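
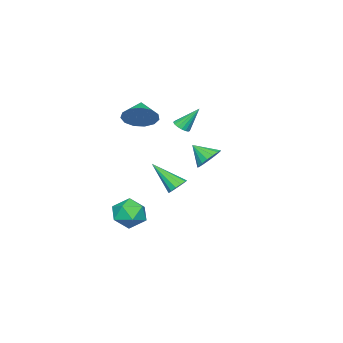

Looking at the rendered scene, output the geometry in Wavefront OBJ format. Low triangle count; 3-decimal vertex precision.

v -0.047 -0.344 -4.357
v 0.617 -1.047 -4.912
v -0.177 -1.533 -3.008
v 0.487 -2.236 -3.563
v 0.901 -1.287 -3.148
v 0.981 -0.553 -3.982
v -0.541 -2.027 -3.938
v -0.461 -1.293 -4.772
v 0.312 -2.087 -4.653
v 1.203 -1.629 -4.165
v -0.763 -0.951 -3.755
v 0.128 -0.493 -3.267
v -2.682 -0.032 -2.68
v -2.005 -0.016 -2.747
v -2.498 -1.608 -1.2
v -2.092 0.234 -2.47
v -2.366 0.4 -2.259
v -2.74 0.428 -2.182
v -3.096 0.311 -2.263
v -3.32 0.085 -2.476
v -3.341 -0.178 -2.754
v -3.154 -0.395 -3.008
v -2.816 -0.496 -3.158
v -2.435 -0.45 -3.156
v -2.133 -0.271 -3.003
v 0.043 3.712 1.2
v 0.562 3.311 0.659
v 0.157 2.728 2.04
v 0.813 3.535 0.887
v 0.888 3.8 1.187
v 0.769 4.045 1.49
v 0.484 4.213 1.726
v 0.098 4.267 1.841
v -0.301 4.194 1.81
v -0.621 4.01 1.639
v -0.789 3.758 1.367
v -0.767 3.496 1.056
v -0.559 3.283 0.779
v -0.213 3.169 0.598
v 0.192 3.179 0.555
v -0.796 1.438 2.837
v -0.281 1.518 2.98
v -1.284 2.242 4.143
v -0.337 1.723 2.833
v -0.498 1.863 2.686
v -0.727 1.905 2.575
v -0.972 1.84 2.523
v -1.177 1.683 2.543
v -1.294 1.47 2.631
v -1.297 1.249 2.765
v -1.185 1.072 2.916
v -0.984 0.978 3.049
v -0.74 0.99 3.134
v -0.508 1.104 3.15
v -0.343 1.295 3.094
v -1.197 -1.508 2.794
v -0.484 -2.171 3.237
v -2.183 -2.092 3.506
v -0.511 -1.687 3.595
v -0.757 -1.146 3.699
v -1.142 -0.72 3.516
v -1.544 -0.544 3.103
v -1.837 -0.674 2.592
v -1.926 -1.069 2.145
v -1.784 -1.603 1.904
v -1.455 -2.107 1.945
v -1.044 -2.42 2.256
v -0.682 -2.444 2.737
f 1 12 6
f 1 6 2
f 1 2 8
f 1 8 11
f 1 11 12
f 2 6 10
f 6 12 5
f 12 11 3
f 11 8 7
f 8 2 9
f 4 10 5
f 4 5 3
f 4 3 7
f 4 7 9
f 4 9 10
f 5 10 6
f 3 5 12
f 7 3 11
f 9 7 8
f 10 9 2
f 14 13 16
f 14 16 15
f 16 13 17
f 16 17 15
f 17 13 18
f 17 18 15
f 18 13 19
f 18 19 15
f 19 13 20
f 19 20 15
f 20 13 21
f 20 21 15
f 21 13 22
f 21 22 15
f 22 13 23
f 22 23 15
f 23 13 24
f 23 24 15
f 24 13 25
f 24 25 15
f 25 13 14
f 25 14 15
f 27 26 29
f 27 29 28
f 29 26 30
f 29 30 28
f 30 26 31
f 30 31 28
f 31 26 32
f 31 32 28
f 32 26 33
f 32 33 28
f 33 26 34
f 33 34 28
f 34 26 35
f 34 35 28
f 35 26 36
f 35 36 28
f 36 26 37
f 36 37 28
f 37 26 38
f 37 38 28
f 38 26 39
f 38 39 28
f 39 26 40
f 39 40 28
f 40 26 27
f 40 27 28
f 42 41 44
f 42 44 43
f 44 41 45
f 44 45 43
f 45 41 46
f 45 46 43
f 46 41 47
f 46 47 43
f 47 41 48
f 47 48 43
f 48 41 49
f 48 49 43
f 49 41 50
f 49 50 43
f 50 41 51
f 50 51 43
f 51 41 52
f 51 52 43
f 52 41 53
f 52 53 43
f 53 41 54
f 53 54 43
f 54 41 55
f 54 55 43
f 55 41 42
f 55 42 43
f 57 56 59
f 57 59 58
f 59 56 60
f 59 60 58
f 60 56 61
f 60 61 58
f 61 56 62
f 61 62 58
f 62 56 63
f 62 63 58
f 63 56 64
f 63 64 58
f 64 56 65
f 64 65 58
f 65 56 66
f 65 66 58
f 66 56 67
f 66 67 58
f 67 56 68
f 67 68 58
f 68 56 57
f 68 57 58



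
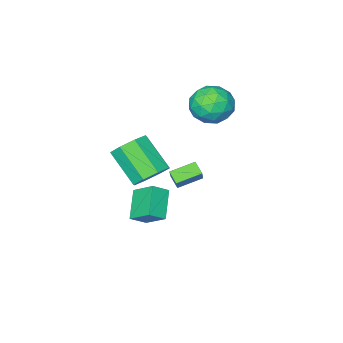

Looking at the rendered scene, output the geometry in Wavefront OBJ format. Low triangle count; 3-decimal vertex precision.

v 2.217 -0.442 0.617
v 1.932 0.717 1.492
v 3.168 0.555 -0.395
v 2.883 1.715 0.48
v 3.017 -0.655 1.16
v 2.732 0.505 2.035
v 3.968 0.343 0.148
v 3.683 1.502 1.023
v -3.402 -3.522 -2.582
v -3.47 -4.187 -2.108
v -2.815 -2.843 -1.547
v -2.882 -3.508 -1.073
v -2.098 -3.972 -3.027
v -2.165 -4.637 -2.553
v -1.51 -3.293 -1.992
v -1.578 -3.958 -1.518
v 2.347 -0.095 2.19
v 3.177 0.376 2.628
v 3.343 -1.254 4.067
v 2.513 -1.725 3.63
v 2.483 0.602 2.964
v 2.649 -1.028 4.403
v 1.709 0.419 2.847
v 1.875 -1.21 4.286
v 1.309 -0.064 2.345
v 1.475 -1.694 3.784
v 1.517 -0.566 1.753
v 1.683 -2.196 3.192
v 2.211 -0.792 1.417
v 2.377 -2.422 2.856
v 2.985 -0.61 1.534
v 3.151 -2.239 2.973
v 3.385 -0.126 2.036
v 3.551 -1.756 3.475
v -2.842 -1.698 2.882
v -2.003 -2.526 3.268
v -4.097 -2.294 4.332
v -3.258 -3.122 4.718
v -3.046 -1.909 4.868
v -2.271 -1.541 3.972
v -3.829 -3.279 3.628
v -3.054 -2.911 2.732
v -2.613 -3.504 3.729
v -2.129 -2.657 4.495
v -3.971 -2.163 3.105
v -3.487 -1.316 3.871
v -2.313 -2.06 2.948
v -3.787 -2.76 4.652
v -3.663 -2.047 4.741
v -3.17 -2.534 4.967
v -2.47 -1.48 3.362
v -1.977 -1.967 3.589
v -2.59 -1.604 4.529
v -4.123 -2.853 4.011
v -3.63 -3.34 4.238
v -2.93 -2.286 2.633
v -2.437 -2.773 2.859
v -3.51 -3.216 3.071
v -2.178 -3.121 3.445
v -2.915 -3.472 4.297
v -3.251 -3.564 3.657
v -2.795 -3.347 3.13
v -1.893 -2.623 3.896
v -2.631 -2.974 4.748
v -2.506 -2.261 4.837
v -2.051 -2.044 4.31
v -2.252 -3.198 4.167
v -3.469 -1.846 2.852
v -4.207 -2.197 3.704
v -4.049 -2.776 3.29
v -3.594 -2.559 2.763
v -3.185 -1.348 3.303
v -3.922 -1.699 4.155
v -3.305 -1.473 4.47
v -2.849 -1.256 3.943
v -3.848 -1.622 3.433
f 2 4 1
f 5 2 1
f 1 4 3
f 3 5 1
f 2 8 4
f 6 2 5
f 6 8 2
f 4 8 3
f 7 5 3
f 3 8 7
f 7 6 5
f 8 6 7
f 10 12 9
f 13 10 9
f 9 12 11
f 11 13 9
f 10 16 12
f 14 10 13
f 14 16 10
f 12 16 11
f 15 13 11
f 11 16 15
f 15 14 13
f 16 14 15
f 18 17 21
f 18 21 19
f 19 21 22
f 19 22 20
f 21 17 23
f 21 23 22
f 22 23 24
f 22 24 20
f 23 17 25
f 23 25 24
f 24 25 26
f 24 26 20
f 25 17 27
f 25 27 26
f 26 27 28
f 26 28 20
f 27 17 29
f 27 29 28
f 28 29 30
f 28 30 20
f 29 17 31
f 29 31 30
f 30 31 32
f 30 32 20
f 31 17 33
f 31 33 32
f 32 33 34
f 32 34 20
f 33 17 18
f 33 18 34
f 34 18 19
f 34 19 20
f 35 72 51
f 72 46 75
f 51 75 40
f 72 75 51
f 35 51 47
f 51 40 52
f 47 52 36
f 51 52 47
f 35 47 56
f 47 36 57
f 56 57 42
f 47 57 56
f 35 56 68
f 56 42 71
f 68 71 45
f 56 71 68
f 35 68 72
f 68 45 76
f 72 76 46
f 68 76 72
f 36 52 63
f 52 40 66
f 63 66 44
f 52 66 63
f 40 75 53
f 75 46 74
f 53 74 39
f 75 74 53
f 46 76 73
f 76 45 69
f 73 69 37
f 76 69 73
f 45 71 70
f 71 42 58
f 70 58 41
f 71 58 70
f 42 57 62
f 57 36 59
f 62 59 43
f 57 59 62
f 38 64 50
f 64 44 65
f 50 65 39
f 64 65 50
f 38 50 48
f 50 39 49
f 48 49 37
f 50 49 48
f 38 48 55
f 48 37 54
f 55 54 41
f 48 54 55
f 38 55 60
f 55 41 61
f 60 61 43
f 55 61 60
f 38 60 64
f 60 43 67
f 64 67 44
f 60 67 64
f 39 65 53
f 65 44 66
f 53 66 40
f 65 66 53
f 37 49 73
f 49 39 74
f 73 74 46
f 49 74 73
f 41 54 70
f 54 37 69
f 70 69 45
f 54 69 70
f 43 61 62
f 61 41 58
f 62 58 42
f 61 58 62
f 44 67 63
f 67 43 59
f 63 59 36
f 67 59 63



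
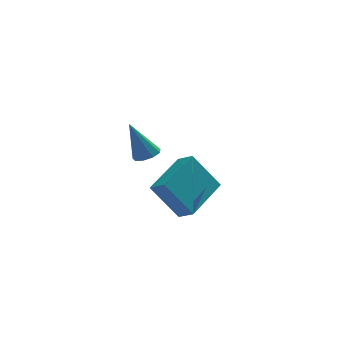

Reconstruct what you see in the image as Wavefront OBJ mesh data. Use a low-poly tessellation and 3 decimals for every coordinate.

v -2.769 -4.481 -1.311
v -2.324 -5.048 -0.9
v -3.81 -4.207 0.194
v -3.365 -4.775 0.605
v -1.435 -2.965 -0.665
v -0.99 -3.533 -0.254
v -2.476 -2.692 0.84
v -2.031 -3.259 1.251
v -3.123 0.801 -0.582
v -2.729 1.253 -0.468
v -3.797 0.959 1.122
v -3.084 1.409 -0.623
v -3.457 1.28 -0.759
v -3.674 0.927 -0.812
v -3.633 0.516 -0.758
v -3.353 0.238 -0.621
v -2.966 0.223 -0.467
v -2.652 0.479 -0.366
v -2.558 0.886 -0.367
f 2 4 1
f 5 2 1
f 1 4 3
f 3 5 1
f 2 8 4
f 6 2 5
f 6 8 2
f 4 8 3
f 7 5 3
f 3 8 7
f 7 6 5
f 8 6 7
f 10 9 12
f 10 12 11
f 12 9 13
f 12 13 11
f 13 9 14
f 13 14 11
f 14 9 15
f 14 15 11
f 15 9 16
f 15 16 11
f 16 9 17
f 16 17 11
f 17 9 18
f 17 18 11
f 18 9 19
f 18 19 11
f 19 9 10
f 19 10 11



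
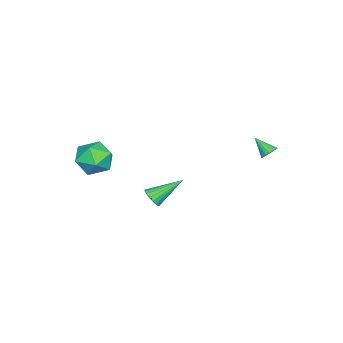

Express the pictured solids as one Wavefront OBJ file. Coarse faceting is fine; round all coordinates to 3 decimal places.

v 2.378 -1.846 -0.535
v 3.139 -2.217 0.14
v 1.381 -3.243 -0.18
v 2.142 -3.614 0.495
v 1.578 -2.726 0.751
v 2.193 -1.863 0.532
v 2.327 -3.597 -0.572
v 2.942 -2.734 -0.791
v 3.107 -3.299 0.117
v 2.644 -2.761 0.935
v 1.876 -2.699 -0.975
v 1.413 -2.161 -0.157
v -3.181 4.148 -1.139
v -2.812 3.878 -1.34
v -3.419 3.272 -0.401
v -2.709 3.989 -1.177
v -2.7 4.131 -1.005
v -2.786 4.276 -0.861
v -2.951 4.396 -0.771
v -3.161 4.467 -0.755
v -3.376 4.475 -0.814
v -3.551 4.418 -0.938
v -3.654 4.307 -1.102
v -3.663 4.165 -1.273
v -3.577 4.02 -1.418
v -3.412 3.9 -1.507
v -3.202 3.829 -1.524
v -2.987 3.821 -1.464
v 0.809 -0.387 -3.124
v 1.253 0.01 -3.195
v -0.129 0.847 -2.096
v 1.093 0.061 -3.403
v 0.877 0.024 -3.555
v 0.648 -0.095 -3.622
v 0.45 -0.272 -3.59
v 0.324 -0.472 -3.466
v 0.293 -0.655 -3.274
v 0.365 -0.784 -3.052
v 0.525 -0.836 -2.844
v 0.741 -0.798 -2.692
v 0.971 -0.679 -2.625
v 1.168 -0.502 -2.657
v 1.295 -0.303 -2.781
v 1.325 -0.12 -2.973
f 1 12 6
f 1 6 2
f 1 2 8
f 1 8 11
f 1 11 12
f 2 6 10
f 6 12 5
f 12 11 3
f 11 8 7
f 8 2 9
f 4 10 5
f 4 5 3
f 4 3 7
f 4 7 9
f 4 9 10
f 5 10 6
f 3 5 12
f 7 3 11
f 9 7 8
f 10 9 2
f 14 13 16
f 14 16 15
f 16 13 17
f 16 17 15
f 17 13 18
f 17 18 15
f 18 13 19
f 18 19 15
f 19 13 20
f 19 20 15
f 20 13 21
f 20 21 15
f 21 13 22
f 21 22 15
f 22 13 23
f 22 23 15
f 23 13 24
f 23 24 15
f 24 13 25
f 24 25 15
f 25 13 26
f 25 26 15
f 26 13 27
f 26 27 15
f 27 13 28
f 27 28 15
f 28 13 14
f 28 14 15
f 30 29 32
f 30 32 31
f 32 29 33
f 32 33 31
f 33 29 34
f 33 34 31
f 34 29 35
f 34 35 31
f 35 29 36
f 35 36 31
f 36 29 37
f 36 37 31
f 37 29 38
f 37 38 31
f 38 29 39
f 38 39 31
f 39 29 40
f 39 40 31
f 40 29 41
f 40 41 31
f 41 29 42
f 41 42 31
f 42 29 43
f 42 43 31
f 43 29 44
f 43 44 31
f 44 29 30
f 44 30 31



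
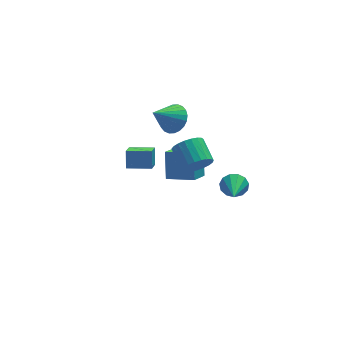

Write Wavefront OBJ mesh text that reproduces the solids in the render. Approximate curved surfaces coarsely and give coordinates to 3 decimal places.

v -2.85 -0.917 1.517
v -3.26 -1.913 2.244
v -2.701 -0.273 2.483
v -3.111 -1.269 3.21
v -1.449 -1.411 1.63
v -1.859 -2.407 2.357
v -1.3 -0.767 2.596
v -1.71 -1.763 3.323
v 1.544 1.019 -3.134
v 1.764 2.128 -1.557
v 0.007 1.949 -3.574
v 0.226 3.058 -1.998
v 2.454 2.102 -4.022
v 2.673 3.211 -2.446
v 0.916 3.032 -4.463
v 1.136 4.141 -2.886
v 1 4.043 0.2
v 1.654 4.38 0.977
v -0.4 3.577 1.58
v 1.447 4.731 0.887
v 1.173 4.978 0.691
v 0.872 5.082 0.421
v 0.591 5.028 0.117
v 0.372 4.824 -0.174
v 0.248 4.501 -0.408
v 0.24 4.108 -0.55
v 0.346 3.706 -0.577
v 0.553 3.354 -0.486
v 0.827 3.108 -0.291
v 1.128 3.004 -0.021
v 1.409 3.058 0.283
v 1.628 3.262 0.574
v 1.752 3.584 0.808
v 1.761 3.977 0.95
v 0.896 -2.129 1.666
v 1.38 -1.707 0.913
v 1.148 -0.249 1.58
v 0.664 -0.671 2.334
v 0.991 -1.706 0.776
v 0.76 -0.248 1.444
v 0.586 -1.778 0.793
v 0.355 -0.32 1.461
v 0.235 -1.911 0.962
v 0.004 -0.453 1.63
v -0.002 -2.081 1.252
v -0.233 -0.624 1.92
v -0.084 -2.26 1.613
v -0.315 -0.802 2.281
v 0.003 -2.416 1.984
v -0.228 -0.958 2.652
v 0.245 -2.522 2.3
v 0.014 -1.065 2.968
v 0.599 -2.561 2.506
v 0.368 -1.103 3.174
v 1.005 -2.524 2.567
v 0.774 -1.067 3.235
v 1.391 -2.42 2.472
v 1.16 -0.962 3.14
v 1.692 -2.265 2.238
v 1.461 -0.807 2.906
v 1.855 -2.086 1.905
v 1.624 -0.628 2.573
v 1.853 -1.915 1.53
v 1.621 -0.457 2.198
v 1.684 -1.781 1.179
v 1.453 -0.323 1.847
v 2.806 -3.173 0.316
v 3.21 -3.567 -0.333
v 2.314 -4.807 1.004
v 3.537 -3.517 0.021
v 3.632 -3.357 0.469
v 3.465 -3.139 0.868
v 3.089 -2.932 1.092
v 2.623 -2.801 1.07
v 2.215 -2.788 0.808
v 1.995 -2.897 0.391
v 2.032 -3.094 -0.051
v 2.315 -3.316 -0.375
v 2.754 -3.492 -0.48
f 2 4 1
f 5 2 1
f 1 4 3
f 3 5 1
f 2 8 4
f 6 2 5
f 6 8 2
f 4 8 3
f 7 5 3
f 3 8 7
f 7 6 5
f 8 6 7
f 10 12 9
f 13 10 9
f 9 12 11
f 11 13 9
f 10 16 12
f 14 10 13
f 14 16 10
f 12 16 11
f 15 13 11
f 11 16 15
f 15 14 13
f 16 14 15
f 18 17 20
f 18 20 19
f 20 17 21
f 20 21 19
f 21 17 22
f 21 22 19
f 22 17 23
f 22 23 19
f 23 17 24
f 23 24 19
f 24 17 25
f 24 25 19
f 25 17 26
f 25 26 19
f 26 17 27
f 26 27 19
f 27 17 28
f 27 28 19
f 28 17 29
f 28 29 19
f 29 17 30
f 29 30 19
f 30 17 31
f 30 31 19
f 31 17 32
f 31 32 19
f 32 17 33
f 32 33 19
f 33 17 34
f 33 34 19
f 34 17 18
f 34 18 19
f 36 35 39
f 36 39 37
f 37 39 40
f 37 40 38
f 39 35 41
f 39 41 40
f 40 41 42
f 40 42 38
f 41 35 43
f 41 43 42
f 42 43 44
f 42 44 38
f 43 35 45
f 43 45 44
f 44 45 46
f 44 46 38
f 45 35 47
f 45 47 46
f 46 47 48
f 46 48 38
f 47 35 49
f 47 49 48
f 48 49 50
f 48 50 38
f 49 35 51
f 49 51 50
f 50 51 52
f 50 52 38
f 51 35 53
f 51 53 52
f 52 53 54
f 52 54 38
f 53 35 55
f 53 55 54
f 54 55 56
f 54 56 38
f 55 35 57
f 55 57 56
f 56 57 58
f 56 58 38
f 57 35 59
f 57 59 58
f 58 59 60
f 58 60 38
f 59 35 61
f 59 61 60
f 60 61 62
f 60 62 38
f 61 35 63
f 61 63 62
f 62 63 64
f 62 64 38
f 63 35 65
f 63 65 64
f 64 65 66
f 64 66 38
f 65 35 36
f 65 36 66
f 66 36 37
f 66 37 38
f 68 67 70
f 68 70 69
f 70 67 71
f 70 71 69
f 71 67 72
f 71 72 69
f 72 67 73
f 72 73 69
f 73 67 74
f 73 74 69
f 74 67 75
f 74 75 69
f 75 67 76
f 75 76 69
f 76 67 77
f 76 77 69
f 77 67 78
f 77 78 69
f 78 67 79
f 78 79 69
f 79 67 68
f 79 68 69



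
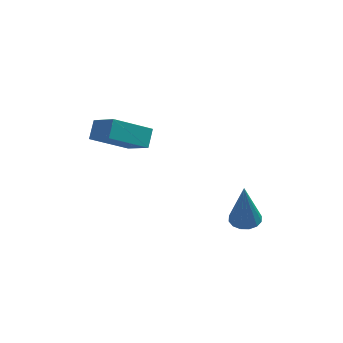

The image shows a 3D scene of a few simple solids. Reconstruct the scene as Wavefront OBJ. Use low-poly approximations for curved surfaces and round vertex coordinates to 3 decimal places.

v -2.947 -1.518 4.498
v -2.653 -0.81 5.041
v -3.651 -0.471 3.514
v -3.358 0.237 4.057
v -1.322 -1.397 3.463
v -1.029 -0.689 4.006
v -2.027 -0.35 2.479
v -1.733 0.358 3.022
v 2.597 -2.492 -1.059
v 3.306 -2.458 -1.035
v 2.523 -2.428 1.079
v 3.194 -2.108 -1.05
v 2.922 -1.861 -1.067
v 2.563 -1.784 -1.082
v 2.213 -1.896 -1.09
v 1.966 -2.168 -1.091
v 1.888 -2.527 -1.082
v 2 -2.877 -1.068
v 2.272 -3.124 -1.051
v 2.631 -3.201 -1.036
v 2.981 -3.089 -1.027
v 3.228 -2.817 -1.027
f 2 4 1
f 5 2 1
f 1 4 3
f 3 5 1
f 2 8 4
f 6 2 5
f 6 8 2
f 4 8 3
f 7 5 3
f 3 8 7
f 7 6 5
f 8 6 7
f 10 9 12
f 10 12 11
f 12 9 13
f 12 13 11
f 13 9 14
f 13 14 11
f 14 9 15
f 14 15 11
f 15 9 16
f 15 16 11
f 16 9 17
f 16 17 11
f 17 9 18
f 17 18 11
f 18 9 19
f 18 19 11
f 19 9 20
f 19 20 11
f 20 9 21
f 20 21 11
f 21 9 22
f 21 22 11
f 22 9 10
f 22 10 11



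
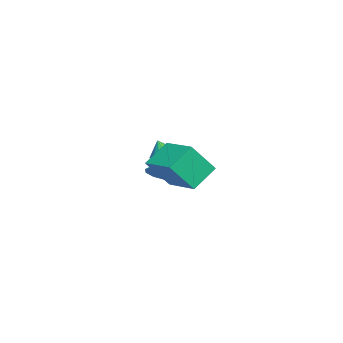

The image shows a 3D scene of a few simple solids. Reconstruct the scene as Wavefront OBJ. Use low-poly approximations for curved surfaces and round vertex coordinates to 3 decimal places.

v 2.884 1.478 -0.562
v 1.714 2.223 0.456
v 4.261 3.108 -0.171
v 3.092 3.853 0.846
v 3.628 0.467 1.034
v 2.459 1.212 2.051
v 5.006 2.097 1.424
v 3.836 2.842 2.442
v 0.13 0.391 0.372
v 0.893 0.415 0.271
v 0.27 0.089 1.348
v 0.751 0.843 0.423
v 0.372 1.098 0.556
v -0.099 1.083 0.619
v -0.483 0.803 0.587
v -0.632 0.366 0.474
v -0.491 -0.062 0.321
v -0.112 -0.317 0.189
v 0.36 -0.302 0.126
v 0.744 -0.022 0.157
v -2.453 -0.37 -2.078
v -1.876 0.389 -1.616
v -3.367 -0.27 -1.102
v -2.291 0.676 -2.034
v -2.768 0.563 -2.469
v -3.124 0.094 -2.754
v -3.225 -0.553 -2.781
v -3.03 -1.13 -2.54
v -2.616 -1.417 -2.121
v -2.139 -1.304 -1.687
v -1.782 -0.835 -1.401
v -1.682 -0.188 -1.374
f 2 4 1
f 5 2 1
f 1 4 3
f 3 5 1
f 2 8 4
f 6 2 5
f 6 8 2
f 4 8 3
f 7 5 3
f 3 8 7
f 7 6 5
f 8 6 7
f 10 9 12
f 10 12 11
f 12 9 13
f 12 13 11
f 13 9 14
f 13 14 11
f 14 9 15
f 14 15 11
f 15 9 16
f 15 16 11
f 16 9 17
f 16 17 11
f 17 9 18
f 17 18 11
f 18 9 19
f 18 19 11
f 19 9 20
f 19 20 11
f 20 9 10
f 20 10 11
f 22 21 24
f 22 24 23
f 24 21 25
f 24 25 23
f 25 21 26
f 25 26 23
f 26 21 27
f 26 27 23
f 27 21 28
f 27 28 23
f 28 21 29
f 28 29 23
f 29 21 30
f 29 30 23
f 30 21 31
f 30 31 23
f 31 21 32
f 31 32 23
f 32 21 22
f 32 22 23



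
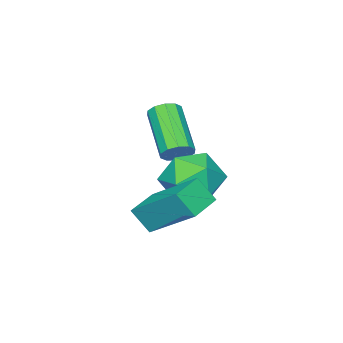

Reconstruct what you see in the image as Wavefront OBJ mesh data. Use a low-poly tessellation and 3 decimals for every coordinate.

v 3.199 2.835 -0.086
v 3.403 2.242 0.756
v 3.103 4.588 1.174
v 3.307 3.994 2.015
v 4.453 3.026 -0.255
v 4.657 2.432 0.586
v 4.357 4.778 1.004
v 4.561 4.185 1.846
v 0.946 1.232 1.381
v 1.313 0.791 1.173
v 0.341 -0.612 2.43
v -0.026 -0.172 2.639
v 1.477 0.947 1.474
v 0.505 -0.457 2.731
v 1.439 1.211 1.74
v 0.467 -0.192 2.997
v 1.213 1.484 1.869
v 0.241 0.08 3.126
v 0.884 1.66 1.812
v -0.088 0.256 3.069
v 0.579 1.672 1.59
v -0.393 0.269 2.847
v 0.415 1.517 1.289
v -0.557 0.113 2.546
v 0.453 1.252 1.023
v -0.519 -0.151 2.28
v 0.679 0.98 0.894
v -0.293 -0.424 2.151
v 1.008 0.804 0.951
v 0.036 -0.6 2.208
v 1.096 3.433 1.057
v 2.192 3.555 0.616
v 1.428 1.565 1.364
v 2.524 1.687 0.923
v 2.243 2.186 1.964
v 2.038 3.341 1.774
v 1.582 1.779 0.206
v 1.377 2.934 0.016
v 2.493 2.533 0.09
v 2.902 2.785 1.177
v 0.718 2.335 0.803
v 1.127 2.587 1.89
f 2 4 1
f 5 2 1
f 1 4 3
f 3 5 1
f 2 8 4
f 6 2 5
f 6 8 2
f 4 8 3
f 7 5 3
f 3 8 7
f 7 6 5
f 8 6 7
f 10 9 13
f 10 13 11
f 11 13 14
f 11 14 12
f 13 9 15
f 13 15 14
f 14 15 16
f 14 16 12
f 15 9 17
f 15 17 16
f 16 17 18
f 16 18 12
f 17 9 19
f 17 19 18
f 18 19 20
f 18 20 12
f 19 9 21
f 19 21 20
f 20 21 22
f 20 22 12
f 21 9 23
f 21 23 22
f 22 23 24
f 22 24 12
f 23 9 25
f 23 25 24
f 24 25 26
f 24 26 12
f 25 9 27
f 25 27 26
f 26 27 28
f 26 28 12
f 27 9 29
f 27 29 28
f 28 29 30
f 28 30 12
f 29 9 10
f 29 10 30
f 30 10 11
f 30 11 12
f 31 42 36
f 31 36 32
f 31 32 38
f 31 38 41
f 31 41 42
f 32 36 40
f 36 42 35
f 42 41 33
f 41 38 37
f 38 32 39
f 34 40 35
f 34 35 33
f 34 33 37
f 34 37 39
f 34 39 40
f 35 40 36
f 33 35 42
f 37 33 41
f 39 37 38
f 40 39 32



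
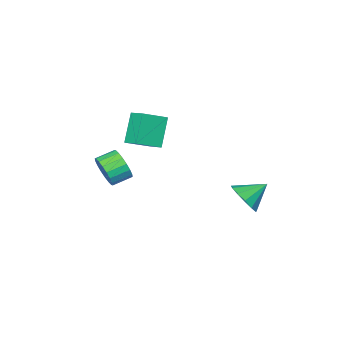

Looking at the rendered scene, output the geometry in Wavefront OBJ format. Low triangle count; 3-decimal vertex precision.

v 0.137 -2.503 3.683
v 1.451 -2.79 4.276
v 0.142 -1.392 4.211
v 1.456 -1.679 4.804
v 0.984 -1.781 2.156
v 2.298 -2.068 2.749
v 0.989 -0.67 2.684
v 2.303 -0.957 3.277
v -2.433 1.667 -1.121
v -1.927 2.437 -0.64
v -3.667 1.953 -0.279
v -2.189 2.677 -1.106
v -2.528 2.596 -1.577
v -2.838 2.22 -1.903
v -3.019 1.668 -1.98
v -3.014 1.116 -1.785
v -2.825 0.738 -1.378
v -2.512 0.655 -0.89
v -2.173 0.894 -0.475
v -1.917 1.377 -0.265
v -1.825 1.953 -0.327
v 4.398 -0.581 2.184
v 4.71 -0.14 2.94
v 3.674 0.023 3.273
v 3.362 -0.419 2.516
v 4.67 0.167 2.665
v 3.634 0.33 2.997
v 4.576 0.325 2.294
v 3.54 0.488 2.626
v 4.447 0.303 1.901
v 3.411 0.466 2.234
v 4.308 0.107 1.565
v 3.272 0.27 1.897
v 4.187 -0.226 1.351
v 3.151 -0.063 1.683
v 4.108 -0.63 1.302
v 3.072 -0.467 1.634
v 4.086 -1.023 1.427
v 3.05 -0.86 1.76
v 4.126 -1.33 1.703
v 3.09 -1.167 2.035
v 4.22 -1.488 2.074
v 3.184 -1.325 2.406
v 4.349 -1.466 2.466
v 3.313 -1.303 2.799
v 4.488 -1.27 2.803
v 3.452 -1.107 3.135
v 4.609 -0.937 3.017
v 3.573 -0.774 3.349
v 4.688 -0.533 3.066
v 3.652 -0.37 3.398
f 2 4 1
f 5 2 1
f 1 4 3
f 3 5 1
f 2 8 4
f 6 2 5
f 6 8 2
f 4 8 3
f 7 5 3
f 3 8 7
f 7 6 5
f 8 6 7
f 10 9 12
f 10 12 11
f 12 9 13
f 12 13 11
f 13 9 14
f 13 14 11
f 14 9 15
f 14 15 11
f 15 9 16
f 15 16 11
f 16 9 17
f 16 17 11
f 17 9 18
f 17 18 11
f 18 9 19
f 18 19 11
f 19 9 20
f 19 20 11
f 20 9 21
f 20 21 11
f 21 9 10
f 21 10 11
f 23 22 26
f 23 26 24
f 24 26 27
f 24 27 25
f 26 22 28
f 26 28 27
f 27 28 29
f 27 29 25
f 28 22 30
f 28 30 29
f 29 30 31
f 29 31 25
f 30 22 32
f 30 32 31
f 31 32 33
f 31 33 25
f 32 22 34
f 32 34 33
f 33 34 35
f 33 35 25
f 34 22 36
f 34 36 35
f 35 36 37
f 35 37 25
f 36 22 38
f 36 38 37
f 37 38 39
f 37 39 25
f 38 22 40
f 38 40 39
f 39 40 41
f 39 41 25
f 40 22 42
f 40 42 41
f 41 42 43
f 41 43 25
f 42 22 44
f 42 44 43
f 43 44 45
f 43 45 25
f 44 22 46
f 44 46 45
f 45 46 47
f 45 47 25
f 46 22 48
f 46 48 47
f 47 48 49
f 47 49 25
f 48 22 50
f 48 50 49
f 49 50 51
f 49 51 25
f 50 22 23
f 50 23 51
f 51 23 24
f 51 24 25



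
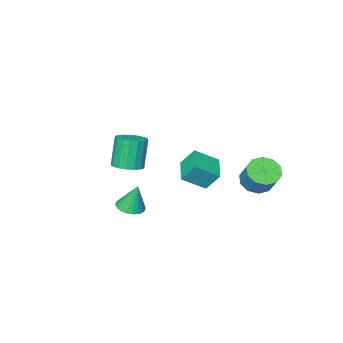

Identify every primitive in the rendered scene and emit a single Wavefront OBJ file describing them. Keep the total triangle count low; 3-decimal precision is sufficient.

v -3.035 3.108 -0.204
v -2.61 3.802 -0.836
v -2.3 4.785 0.453
v -2.725 4.092 1.084
v -3.23 3.934 -0.788
v -2.921 4.918 0.501
v -3.776 3.751 -0.517
v -3.467 4.734 0.772
v -4.039 3.322 -0.126
v -3.73 4.306 1.162
v -3.918 2.812 0.234
v -3.609 3.795 1.523
v -3.46 2.415 0.427
v -3.15 3.398 1.716
v -2.839 2.282 0.379
v -2.53 3.266 1.668
v -2.293 2.466 0.108
v -1.984 3.449 1.397
v -2.03 2.894 -0.282
v -1.721 3.878 1.006
v -2.151 3.405 -0.643
v -1.842 4.388 0.646
v 1.358 -3.107 -0.487
v 2.132 -3.661 -0.367
v 1.577 -4.007 1.608
v 0.802 -3.453 1.487
v 2.279 -3.241 -0.252
v 1.723 -3.587 1.723
v 2.214 -2.79 -0.191
v 1.659 -3.136 1.784
v 1.953 -2.412 -0.198
v 1.398 -2.758 1.777
v 1.556 -2.193 -0.271
v 1.001 -2.539 1.703
v 1.113 -2.183 -0.394
v 0.558 -2.529 1.581
v 0.727 -2.385 -0.538
v 0.171 -2.731 1.436
v 0.484 -2.752 -0.671
v -0.071 -3.099 1.304
v 0.442 -3.201 -0.761
v -0.113 -3.547 1.213
v 0.61 -3.628 -0.789
v 0.055 -3.974 1.186
v 0.949 -3.935 -0.748
v 0.393 -4.282 1.227
v 1.381 -4.053 -0.647
v 0.826 -4.4 1.328
v 1.808 -3.954 -0.509
v 1.253 -4.3 1.465
v 4.101 0.993 -0.751
v 4.833 0.627 -0.565
v 3.859 1.367 0.931
v 4.928 0.936 -0.619
v 4.898 1.253 -0.694
v 4.746 1.531 -0.778
v 4.495 1.727 -0.857
v 4.185 1.812 -0.921
v 3.862 1.772 -0.958
v 3.575 1.613 -0.964
v 3.368 1.36 -0.938
v 3.273 1.051 -0.883
v 3.304 0.734 -0.808
v 3.456 0.456 -0.724
v 3.707 0.259 -0.645
v 4.017 0.175 -0.582
v 4.34 0.215 -0.544
v 4.627 0.374 -0.538
v 0.471 0.704 1.295
v 0.007 1.36 2.405
v -0.753 1.34 0.408
v -1.217 1.996 1.518
v 1.417 2.004 0.922
v 0.953 2.66 2.032
v 0.193 2.64 0.035
v -0.271 3.296 1.145
f 2 1 5
f 2 5 3
f 3 5 6
f 3 6 4
f 5 1 7
f 5 7 6
f 6 7 8
f 6 8 4
f 7 1 9
f 7 9 8
f 8 9 10
f 8 10 4
f 9 1 11
f 9 11 10
f 10 11 12
f 10 12 4
f 11 1 13
f 11 13 12
f 12 13 14
f 12 14 4
f 13 1 15
f 13 15 14
f 14 15 16
f 14 16 4
f 15 1 17
f 15 17 16
f 16 17 18
f 16 18 4
f 17 1 19
f 17 19 18
f 18 19 20
f 18 20 4
f 19 1 21
f 19 21 20
f 20 21 22
f 20 22 4
f 21 1 2
f 21 2 22
f 22 2 3
f 22 3 4
f 24 23 27
f 24 27 25
f 25 27 28
f 25 28 26
f 27 23 29
f 27 29 28
f 28 29 30
f 28 30 26
f 29 23 31
f 29 31 30
f 30 31 32
f 30 32 26
f 31 23 33
f 31 33 32
f 32 33 34
f 32 34 26
f 33 23 35
f 33 35 34
f 34 35 36
f 34 36 26
f 35 23 37
f 35 37 36
f 36 37 38
f 36 38 26
f 37 23 39
f 37 39 38
f 38 39 40
f 38 40 26
f 39 23 41
f 39 41 40
f 40 41 42
f 40 42 26
f 41 23 43
f 41 43 42
f 42 43 44
f 42 44 26
f 43 23 45
f 43 45 44
f 44 45 46
f 44 46 26
f 45 23 47
f 45 47 46
f 46 47 48
f 46 48 26
f 47 23 49
f 47 49 48
f 48 49 50
f 48 50 26
f 49 23 24
f 49 24 50
f 50 24 25
f 50 25 26
f 52 51 54
f 52 54 53
f 54 51 55
f 54 55 53
f 55 51 56
f 55 56 53
f 56 51 57
f 56 57 53
f 57 51 58
f 57 58 53
f 58 51 59
f 58 59 53
f 59 51 60
f 59 60 53
f 60 51 61
f 60 61 53
f 61 51 62
f 61 62 53
f 62 51 63
f 62 63 53
f 63 51 64
f 63 64 53
f 64 51 65
f 64 65 53
f 65 51 66
f 65 66 53
f 66 51 67
f 66 67 53
f 67 51 68
f 67 68 53
f 68 51 52
f 68 52 53
f 70 72 69
f 73 70 69
f 69 72 71
f 71 73 69
f 70 76 72
f 74 70 73
f 74 76 70
f 72 76 71
f 75 73 71
f 71 76 75
f 75 74 73
f 76 74 75



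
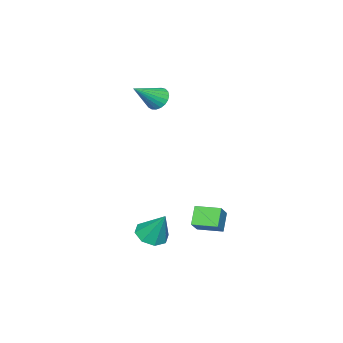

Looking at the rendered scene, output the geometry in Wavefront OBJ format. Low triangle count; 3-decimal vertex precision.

v 3.268 0.163 -3.44
v 3.852 0.724 -3.81
v 3.412 1.057 -1.86
v 3.209 0.939 -3.873
v 2.6 0.699 -3.682
v 2.383 0.146 -3.349
v 2.684 -0.397 -3.069
v 3.328 -0.612 -3.007
v 3.936 -0.372 -3.197
v 4.153 0.181 -3.53
v -1.48 -2.611 3.149
v -1.033 -2.12 2.823
v -0.08 -3.129 4.291
v -1.156 -1.953 3.051
v -1.336 -1.9 3.295
v -1.54 -1.97 3.514
v -1.734 -2.15 3.67
v -1.885 -2.411 3.736
v -1.965 -2.706 3.7
v -1.961 -2.984 3.57
v -1.875 -3.198 3.366
v -1.72 -3.31 3.125
v -1.524 -3.302 2.888
v -1.32 -3.174 2.697
v -1.144 -2.948 2.583
v -1.026 -2.664 2.567
v -0.987 -2.371 2.652
v 1.565 1.875 -2.14
v 2.47 2.112 -1.281
v 1.183 3.127 -2.081
v 2.088 3.363 -1.222
v 2.292 2.137 -2.978
v 3.197 2.373 -2.119
v 1.91 3.388 -2.919
v 2.815 3.625 -2.06
f 2 1 4
f 2 4 3
f 4 1 5
f 4 5 3
f 5 1 6
f 5 6 3
f 6 1 7
f 6 7 3
f 7 1 8
f 7 8 3
f 8 1 9
f 8 9 3
f 9 1 10
f 9 10 3
f 10 1 2
f 10 2 3
f 12 11 14
f 12 14 13
f 14 11 15
f 14 15 13
f 15 11 16
f 15 16 13
f 16 11 17
f 16 17 13
f 17 11 18
f 17 18 13
f 18 11 19
f 18 19 13
f 19 11 20
f 19 20 13
f 20 11 21
f 20 21 13
f 21 11 22
f 21 22 13
f 22 11 23
f 22 23 13
f 23 11 24
f 23 24 13
f 24 11 25
f 24 25 13
f 25 11 26
f 25 26 13
f 26 11 27
f 26 27 13
f 27 11 12
f 27 12 13
f 29 31 28
f 32 29 28
f 28 31 30
f 30 32 28
f 29 35 31
f 33 29 32
f 33 35 29
f 31 35 30
f 34 32 30
f 30 35 34
f 34 33 32
f 35 33 34



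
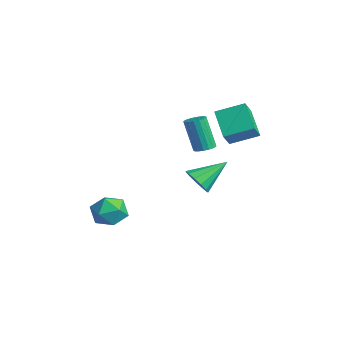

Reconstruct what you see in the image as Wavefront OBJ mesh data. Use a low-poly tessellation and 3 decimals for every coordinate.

v 0.381 2.832 2.91
v 0.879 4.041 3.412
v 1.651 2.702 1.962
v 2.149 3.911 2.464
v 0.871 2.329 3.636
v 1.369 3.538 4.138
v 2.141 2.199 2.688
v 2.639 3.408 3.19
v -0.134 2.328 0.988
v 0.312 2.077 1.08
v -0.18 1.801 2.705
v -0.626 2.052 2.612
v 0.364 2.314 1.136
v -0.128 2.038 2.761
v 0.302 2.554 1.158
v -0.19 2.278 2.783
v 0.14 2.742 1.141
v -0.352 2.466 2.766
v -0.084 2.836 1.089
v -0.577 2.56 2.714
v -0.321 2.813 1.013
v -0.813 2.537 2.638
v -0.514 2.679 0.932
v -1.006 2.403 2.557
v -0.62 2.464 0.863
v -1.112 2.188 2.488
v -0.615 2.219 0.823
v -1.107 1.943 2.448
v -0.5 1.998 0.821
v -0.992 1.722 2.445
v -0.3 1.853 0.856
v -0.793 1.577 2.481
v -0.063 1.817 0.922
v -0.555 1.541 2.547
v 0.158 1.898 1.003
v -0.334 1.622 2.628
v -0.438 -1.395 -1.633
v 0.349 -1.843 -1.825
v -1.169 -2.257 -2.615
v -0.382 -2.705 -2.807
v -0.784 -2.809 -1.98
v -0.333 -2.277 -1.373
v -0.487 -1.823 -3.067
v -0.036 -1.291 -2.46
v 0.318 -2.108 -2.711
v 0.134 -2.717 -2.04
v -0.954 -1.383 -2.4
v -1.138 -1.992 -1.729
v -0.277 2.006 -1.105
v 0.222 1.682 -0.601
v -0.303 3.474 -0.135
v 0.467 1.886 -0.904
v 0.475 2.128 -1.271
v 0.244 2.331 -1.585
v -0.152 2.431 -1.746
v -0.588 2.396 -1.704
v -0.926 2.237 -1.472
v -1.057 2.004 -1.123
v -0.941 1.772 -0.768
v -0.614 1.614 -0.52
v -0.181 1.58 -0.458
f 2 4 1
f 5 2 1
f 1 4 3
f 3 5 1
f 2 8 4
f 6 2 5
f 6 8 2
f 4 8 3
f 7 5 3
f 3 8 7
f 7 6 5
f 8 6 7
f 10 9 13
f 10 13 11
f 11 13 14
f 11 14 12
f 13 9 15
f 13 15 14
f 14 15 16
f 14 16 12
f 15 9 17
f 15 17 16
f 16 17 18
f 16 18 12
f 17 9 19
f 17 19 18
f 18 19 20
f 18 20 12
f 19 9 21
f 19 21 20
f 20 21 22
f 20 22 12
f 21 9 23
f 21 23 22
f 22 23 24
f 22 24 12
f 23 9 25
f 23 25 24
f 24 25 26
f 24 26 12
f 25 9 27
f 25 27 26
f 26 27 28
f 26 28 12
f 27 9 29
f 27 29 28
f 28 29 30
f 28 30 12
f 29 9 31
f 29 31 30
f 30 31 32
f 30 32 12
f 31 9 33
f 31 33 32
f 32 33 34
f 32 34 12
f 33 9 35
f 33 35 34
f 34 35 36
f 34 36 12
f 35 9 10
f 35 10 36
f 36 10 11
f 36 11 12
f 37 48 42
f 37 42 38
f 37 38 44
f 37 44 47
f 37 47 48
f 38 42 46
f 42 48 41
f 48 47 39
f 47 44 43
f 44 38 45
f 40 46 41
f 40 41 39
f 40 39 43
f 40 43 45
f 40 45 46
f 41 46 42
f 39 41 48
f 43 39 47
f 45 43 44
f 46 45 38
f 50 49 52
f 50 52 51
f 52 49 53
f 52 53 51
f 53 49 54
f 53 54 51
f 54 49 55
f 54 55 51
f 55 49 56
f 55 56 51
f 56 49 57
f 56 57 51
f 57 49 58
f 57 58 51
f 58 49 59
f 58 59 51
f 59 49 60
f 59 60 51
f 60 49 61
f 60 61 51
f 61 49 50
f 61 50 51



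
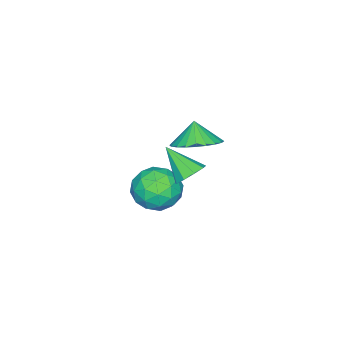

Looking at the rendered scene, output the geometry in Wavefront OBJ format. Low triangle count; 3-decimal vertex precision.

v -0.754 2.216 -2.588
v -0.225 2.51 -1.554
v -1.195 0.47 -1.866
v -0.666 0.764 -0.832
v -1.688 1.3 -1.155
v -1.415 2.379 -1.602
v -0.005 0.601 -1.818
v 0.268 1.68 -2.265
v 0.239 1.512 -1.078
v -0.802 1.944 -0.668
v -0.618 1.036 -2.752
v -1.659 1.468 -2.342
v -0.451 2.516 -2.134
v -0.969 0.464 -1.286
v -1.57 0.779 -1.476
v -1.259 0.952 -0.868
v -1.151 2.439 -2.162
v -0.839 2.612 -1.554
v -1.699 1.901 -1.32
v -0.581 0.368 -1.866
v -0.269 0.541 -1.258
v -0.161 2.028 -2.552
v 0.15 2.201 -1.944
v 0.279 1.079 -2.1
v 0.133 2.102 -1.247
v -0.126 1.076 -0.822
v 0.262 0.98 -1.402
v 0.422 1.614 -1.665
v -0.479 2.356 -1.006
v -0.738 1.33 -0.582
v -1.339 1.645 -0.772
v -1.179 2.279 -1.034
v -0.206 1.77 -0.726
v -0.682 1.65 -2.838
v -0.941 0.624 -2.414
v -0.241 0.701 -2.386
v -0.081 1.335 -2.648
v -1.294 1.904 -2.598
v -1.553 0.878 -2.173
v -1.842 1.366 -1.755
v -1.682 2 -2.018
v -1.214 1.21 -2.694
v -0.748 3.143 -0.123
v -0.014 3.276 0.137
v -0.912 1.817 1.023
v -0.367 3.568 0.423
v -0.899 3.661 0.454
v -1.36 3.511 0.215
v -1.534 3.189 -0.182
v -1.341 2.846 -0.552
v -0.87 2.641 -0.721
v -0.342 2.671 -0.61
v -0.004 2.922 -0.271
v 0.437 4.148 3.106
v 1.282 4.616 3.632
v 0.043 3.772 4.074
v 0.993 4.934 3.638
v 0.62 5.132 3.563
v 0.218 5.18 3.419
v -0.15 5.071 3.227
v -0.429 4.821 3.016
v -0.576 4.469 2.82
v -0.569 4.068 2.667
v -0.409 3.68 2.581
v -0.12 3.362 2.575
v 0.253 3.164 2.649
v 0.655 3.116 2.794
v 1.023 3.225 2.986
v 1.302 3.475 3.196
v 1.449 3.827 3.393
v 1.442 4.228 3.546
f 1 38 17
f 38 12 41
f 17 41 6
f 38 41 17
f 1 17 13
f 17 6 18
f 13 18 2
f 17 18 13
f 1 13 22
f 13 2 23
f 22 23 8
f 13 23 22
f 1 22 34
f 22 8 37
f 34 37 11
f 22 37 34
f 1 34 38
f 34 11 42
f 38 42 12
f 34 42 38
f 2 18 29
f 18 6 32
f 29 32 10
f 18 32 29
f 6 41 19
f 41 12 40
f 19 40 5
f 41 40 19
f 12 42 39
f 42 11 35
f 39 35 3
f 42 35 39
f 11 37 36
f 37 8 24
f 36 24 7
f 37 24 36
f 8 23 28
f 23 2 25
f 28 25 9
f 23 25 28
f 4 30 16
f 30 10 31
f 16 31 5
f 30 31 16
f 4 16 14
f 16 5 15
f 14 15 3
f 16 15 14
f 4 14 21
f 14 3 20
f 21 20 7
f 14 20 21
f 4 21 26
f 21 7 27
f 26 27 9
f 21 27 26
f 4 26 30
f 26 9 33
f 30 33 10
f 26 33 30
f 5 31 19
f 31 10 32
f 19 32 6
f 31 32 19
f 3 15 39
f 15 5 40
f 39 40 12
f 15 40 39
f 7 20 36
f 20 3 35
f 36 35 11
f 20 35 36
f 9 27 28
f 27 7 24
f 28 24 8
f 27 24 28
f 10 33 29
f 33 9 25
f 29 25 2
f 33 25 29
f 44 43 46
f 44 46 45
f 46 43 47
f 46 47 45
f 47 43 48
f 47 48 45
f 48 43 49
f 48 49 45
f 49 43 50
f 49 50 45
f 50 43 51
f 50 51 45
f 51 43 52
f 51 52 45
f 52 43 53
f 52 53 45
f 53 43 44
f 53 44 45
f 55 54 57
f 55 57 56
f 57 54 58
f 57 58 56
f 58 54 59
f 58 59 56
f 59 54 60
f 59 60 56
f 60 54 61
f 60 61 56
f 61 54 62
f 61 62 56
f 62 54 63
f 62 63 56
f 63 54 64
f 63 64 56
f 64 54 65
f 64 65 56
f 65 54 66
f 65 66 56
f 66 54 67
f 66 67 56
f 67 54 68
f 67 68 56
f 68 54 69
f 68 69 56
f 69 54 70
f 69 70 56
f 70 54 71
f 70 71 56
f 71 54 55
f 71 55 56



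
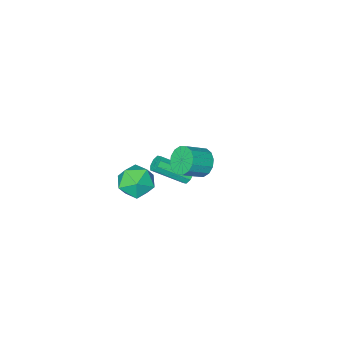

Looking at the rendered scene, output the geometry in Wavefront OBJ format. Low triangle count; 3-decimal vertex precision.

v 3.809 -0.756 -1.218
v 4.419 -1.454 -1.778
v 2.361 -1.486 -1.882
v 2.971 -2.184 -2.442
v 2.918 -2.257 -1.363
v 3.812 -1.806 -0.953
v 2.968 -1.134 -2.707
v 3.862 -0.683 -2.297
v 3.899 -1.688 -2.699
v 3.868 -2.382 -1.868
v 2.912 -0.558 -1.792
v 2.881 -1.252 -0.961
v 2.252 2.516 2.378
v 2.682 2.772 1.742
v 3.759 2.66 2.425
v 3.328 2.404 3.062
v 2.584 3.12 1.953
v 3.661 3.008 2.637
v 2.397 3.307 2.279
v 3.473 3.195 2.962
v 2.171 3.281 2.631
v 3.247 3.169 3.315
v 1.966 3.051 2.915
v 3.043 2.939 3.599
v 1.838 2.677 3.056
v 2.915 2.565 3.739
v 1.821 2.26 3.015
v 2.898 2.148 3.698
v 1.919 1.912 2.803
v 2.996 1.8 3.487
v 2.107 1.725 2.478
v 3.183 1.613 3.161
v 2.333 1.751 2.125
v 3.409 1.639 2.809
v 2.537 1.981 1.841
v 3.614 1.869 2.525
v 2.665 2.355 1.701
v 3.742 2.243 2.384
v -0.203 -2.176 -4.013
v 0.119 -2.158 -4.408
v 1.505 -3.086 -3.323
v 1.183 -3.104 -2.927
v 0.148 -1.844 -4.177
v 1.534 -2.773 -3.092
v -0.028 -1.725 -3.85
v 1.357 -2.653 -2.765
v -0.307 -1.87 -3.618
v 1.079 -2.798 -2.533
v -0.525 -2.194 -3.617
v 0.861 -3.122 -2.532
v -0.554 -2.507 -3.848
v 0.832 -3.436 -2.763
v -0.377 -2.627 -4.175
v 1.008 -3.555 -3.09
v -0.099 -2.482 -4.407
v 1.287 -3.41 -3.322
f 1 12 6
f 1 6 2
f 1 2 8
f 1 8 11
f 1 11 12
f 2 6 10
f 6 12 5
f 12 11 3
f 11 8 7
f 8 2 9
f 4 10 5
f 4 5 3
f 4 3 7
f 4 7 9
f 4 9 10
f 5 10 6
f 3 5 12
f 7 3 11
f 9 7 8
f 10 9 2
f 14 13 17
f 14 17 15
f 15 17 18
f 15 18 16
f 17 13 19
f 17 19 18
f 18 19 20
f 18 20 16
f 19 13 21
f 19 21 20
f 20 21 22
f 20 22 16
f 21 13 23
f 21 23 22
f 22 23 24
f 22 24 16
f 23 13 25
f 23 25 24
f 24 25 26
f 24 26 16
f 25 13 27
f 25 27 26
f 26 27 28
f 26 28 16
f 27 13 29
f 27 29 28
f 28 29 30
f 28 30 16
f 29 13 31
f 29 31 30
f 30 31 32
f 30 32 16
f 31 13 33
f 31 33 32
f 32 33 34
f 32 34 16
f 33 13 35
f 33 35 34
f 34 35 36
f 34 36 16
f 35 13 37
f 35 37 36
f 36 37 38
f 36 38 16
f 37 13 14
f 37 14 38
f 38 14 15
f 38 15 16
f 40 39 43
f 40 43 41
f 41 43 44
f 41 44 42
f 43 39 45
f 43 45 44
f 44 45 46
f 44 46 42
f 45 39 47
f 45 47 46
f 46 47 48
f 46 48 42
f 47 39 49
f 47 49 48
f 48 49 50
f 48 50 42
f 49 39 51
f 49 51 50
f 50 51 52
f 50 52 42
f 51 39 53
f 51 53 52
f 52 53 54
f 52 54 42
f 53 39 55
f 53 55 54
f 54 55 56
f 54 56 42
f 55 39 40
f 55 40 56
f 56 40 41
f 56 41 42



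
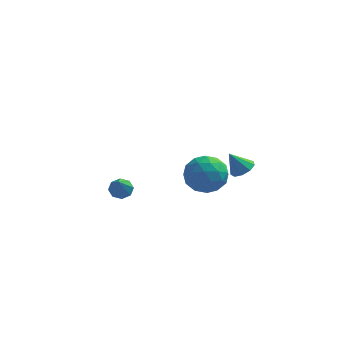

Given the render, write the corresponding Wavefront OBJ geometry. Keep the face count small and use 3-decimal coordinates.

v 3.426 -1.386 2.707
v 4.026 -2.166 2.281
v 2.474 -2.574 3.539
v 3.074 -3.354 3.113
v 3.494 -2.694 3.846
v 4.083 -1.959 3.332
v 2.417 -2.781 2.488
v 3.006 -2.046 1.974
v 3.402 -3.028 2.145
v 4.068 -2.974 2.984
v 2.432 -1.766 2.836
v 3.098 -1.712 3.675
v 3.81 -1.672 2.421
v 2.69 -3.068 3.399
v 2.937 -2.68 3.83
v 3.29 -3.139 3.579
v 3.843 -1.55 3.039
v 4.196 -2.009 2.788
v 3.883 -2.319 3.708
v 2.304 -2.731 3.032
v 2.657 -3.19 2.781
v 3.21 -1.601 2.241
v 3.563 -2.06 1.99
v 2.617 -2.421 2.112
v 3.796 -2.637 2.091
v 3.236 -3.335 2.58
v 2.85 -2.998 2.213
v 3.196 -2.566 1.911
v 4.187 -2.605 2.584
v 3.627 -3.303 3.073
v 3.875 -2.915 3.504
v 4.221 -2.484 3.201
v 3.821 -3.112 2.504
v 2.873 -1.437 2.747
v 2.313 -2.135 3.236
v 2.279 -2.256 2.619
v 2.625 -1.825 2.316
v 3.264 -1.405 3.24
v 2.704 -2.103 3.729
v 3.304 -2.174 3.909
v 3.65 -1.742 3.607
v 2.679 -1.628 3.316
v 4.168 3.672 -0.518
v 4.742 3.607 -0.16
v 3.512 3.588 0.518
v 4.628 4.056 -0.196
v 4.298 4.326 -0.383
v 3.907 4.29 -0.633
v 3.639 3.965 -0.83
v 3.618 3.503 -0.88
v 3.855 3.12 -0.762
v 4.238 2.996 -0.529
v 4.589 3.188 -0.292
v -1.213 1.004 -0.742
v -0.626 1.12 -0.693
v -1.047 -0.464 0.722
v -0.88 1.375 -0.408
v -1.329 1.413 -0.318
v -1.71 1.212 -0.477
v -1.8 0.889 -0.791
v -1.546 0.634 -1.076
v -1.097 0.595 -1.165
v -0.716 0.797 -1.006
f 1 38 17
f 38 12 41
f 17 41 6
f 38 41 17
f 1 17 13
f 17 6 18
f 13 18 2
f 17 18 13
f 1 13 22
f 13 2 23
f 22 23 8
f 13 23 22
f 1 22 34
f 22 8 37
f 34 37 11
f 22 37 34
f 1 34 38
f 34 11 42
f 38 42 12
f 34 42 38
f 2 18 29
f 18 6 32
f 29 32 10
f 18 32 29
f 6 41 19
f 41 12 40
f 19 40 5
f 41 40 19
f 12 42 39
f 42 11 35
f 39 35 3
f 42 35 39
f 11 37 36
f 37 8 24
f 36 24 7
f 37 24 36
f 8 23 28
f 23 2 25
f 28 25 9
f 23 25 28
f 4 30 16
f 30 10 31
f 16 31 5
f 30 31 16
f 4 16 14
f 16 5 15
f 14 15 3
f 16 15 14
f 4 14 21
f 14 3 20
f 21 20 7
f 14 20 21
f 4 21 26
f 21 7 27
f 26 27 9
f 21 27 26
f 4 26 30
f 26 9 33
f 30 33 10
f 26 33 30
f 5 31 19
f 31 10 32
f 19 32 6
f 31 32 19
f 3 15 39
f 15 5 40
f 39 40 12
f 15 40 39
f 7 20 36
f 20 3 35
f 36 35 11
f 20 35 36
f 9 27 28
f 27 7 24
f 28 24 8
f 27 24 28
f 10 33 29
f 33 9 25
f 29 25 2
f 33 25 29
f 44 43 46
f 44 46 45
f 46 43 47
f 46 47 45
f 47 43 48
f 47 48 45
f 48 43 49
f 48 49 45
f 49 43 50
f 49 50 45
f 50 43 51
f 50 51 45
f 51 43 52
f 51 52 45
f 52 43 53
f 52 53 45
f 53 43 44
f 53 44 45
f 55 54 57
f 55 57 56
f 57 54 58
f 57 58 56
f 58 54 59
f 58 59 56
f 59 54 60
f 59 60 56
f 60 54 61
f 60 61 56
f 61 54 62
f 61 62 56
f 62 54 63
f 62 63 56
f 63 54 55
f 63 55 56



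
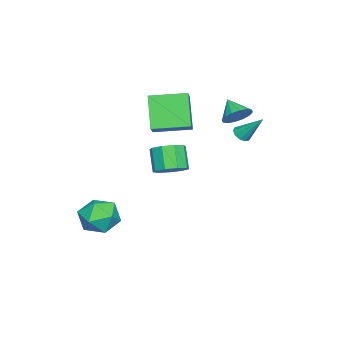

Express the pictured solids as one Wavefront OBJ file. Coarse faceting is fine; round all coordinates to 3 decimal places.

v -1.386 -1.957 0.573
v -2.52 -2.525 2.222
v -2.003 -0.119 0.782
v -3.137 -0.687 2.43
v -0.563 -1.753 1.21
v -1.697 -2.321 2.858
v -1.18 0.085 1.418
v -2.314 -0.483 3.067
v -2.293 2.042 1.923
v -1.852 2.295 2.554
v -2.927 1.318 2.657
v -2.176 2.56 2.535
v -2.532 2.686 2.352
v -2.824 2.64 2.055
v -2.973 2.433 1.722
v -2.941 2.122 1.443
v -2.735 1.789 1.293
v -2.41 1.524 1.311
v -2.054 1.398 1.494
v -1.763 1.444 1.791
v -1.613 1.651 2.124
v -1.646 1.962 2.403
v -0.809 2.749 1.542
v -0.464 3.009 1.271
v -0.651 3.831 2.778
v -0.749 3.126 1.204
v -1.056 3.1 1.267
v -1.269 2.939 1.434
v -1.307 2.706 1.643
v -1.153 2.489 1.813
v -0.868 2.372 1.88
v -0.561 2.399 1.817
v -0.348 2.559 1.65
v -0.311 2.792 1.441
v 0.947 -0.159 -0.568
v 1.689 -0.183 -0.116
v 0.996 -0.604 1.001
v 0.253 -0.581 0.548
v 1.439 0.355 -0.068
v 0.746 -0.067 1.048
v 0.959 0.652 -0.254
v 0.265 0.231 0.862
v 0.472 0.57 -0.588
v -0.221 0.148 0.529
v 0.208 0.146 -0.912
v -0.485 -0.275 0.205
v 0.29 -0.42 -1.075
v -0.404 -0.842 0.041
v 0.678 -0.865 -1.001
v -0.015 -1.286 0.115
v 1.193 -0.979 -0.725
v 0.499 -1.4 0.392
v 1.592 -0.71 -0.375
v 0.899 -1.131 0.741
v 2.272 -2.191 -3.705
v 3.274 -2.599 -4.051
v 1.986 -3.721 -2.729
v 2.988 -4.129 -3.075
v 2.951 -3.246 -2.362
v 3.127 -2.3 -2.966
v 2.133 -4.02 -3.814
v 2.309 -3.074 -4.418
v 3.188 -3.729 -4.119
v 3.693 -3.251 -3.222
v 1.567 -3.069 -3.558
v 2.072 -2.591 -2.661
f 2 4 1
f 5 2 1
f 1 4 3
f 3 5 1
f 2 8 4
f 6 2 5
f 6 8 2
f 4 8 3
f 7 5 3
f 3 8 7
f 7 6 5
f 8 6 7
f 10 9 12
f 10 12 11
f 12 9 13
f 12 13 11
f 13 9 14
f 13 14 11
f 14 9 15
f 14 15 11
f 15 9 16
f 15 16 11
f 16 9 17
f 16 17 11
f 17 9 18
f 17 18 11
f 18 9 19
f 18 19 11
f 19 9 20
f 19 20 11
f 20 9 21
f 20 21 11
f 21 9 22
f 21 22 11
f 22 9 10
f 22 10 11
f 24 23 26
f 24 26 25
f 26 23 27
f 26 27 25
f 27 23 28
f 27 28 25
f 28 23 29
f 28 29 25
f 29 23 30
f 29 30 25
f 30 23 31
f 30 31 25
f 31 23 32
f 31 32 25
f 32 23 33
f 32 33 25
f 33 23 34
f 33 34 25
f 34 23 24
f 34 24 25
f 36 35 39
f 36 39 37
f 37 39 40
f 37 40 38
f 39 35 41
f 39 41 40
f 40 41 42
f 40 42 38
f 41 35 43
f 41 43 42
f 42 43 44
f 42 44 38
f 43 35 45
f 43 45 44
f 44 45 46
f 44 46 38
f 45 35 47
f 45 47 46
f 46 47 48
f 46 48 38
f 47 35 49
f 47 49 48
f 48 49 50
f 48 50 38
f 49 35 51
f 49 51 50
f 50 51 52
f 50 52 38
f 51 35 53
f 51 53 52
f 52 53 54
f 52 54 38
f 53 35 36
f 53 36 54
f 54 36 37
f 54 37 38
f 55 66 60
f 55 60 56
f 55 56 62
f 55 62 65
f 55 65 66
f 56 60 64
f 60 66 59
f 66 65 57
f 65 62 61
f 62 56 63
f 58 64 59
f 58 59 57
f 58 57 61
f 58 61 63
f 58 63 64
f 59 64 60
f 57 59 66
f 61 57 65
f 63 61 62
f 64 63 56



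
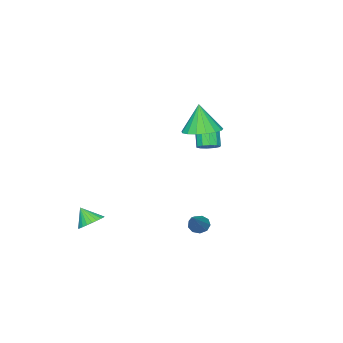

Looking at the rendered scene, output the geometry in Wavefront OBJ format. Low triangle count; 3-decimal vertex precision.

v -2.476 -0.755 0.406
v -2.137 -1.288 0.308
v -2.564 -1.739 1.276
v -2.904 -1.205 1.374
v -1.915 -1.04 0.521
v -2.342 -1.49 1.489
v -1.908 -0.683 0.69
v -2.335 -1.133 1.659
v -2.118 -0.353 0.751
v -2.545 -0.803 1.719
v -2.464 -0.177 0.68
v -2.892 -0.627 1.648
v -2.816 -0.221 0.504
v -3.243 -0.672 1.472
v -3.038 -0.47 0.291
v -3.465 -0.92 1.259
v -3.045 -0.827 0.121
v -3.472 -1.277 1.09
v -2.835 -1.157 0.061
v -3.262 -1.607 1.029
v -2.488 -1.333 0.132
v -2.916 -1.783 1.1
v 3.621 -3.38 -3.785
v 3.996 -3.899 -4.213
v 3.719 -4.06 -2.875
v 4.223 -3.731 -4.112
v 4.359 -3.509 -3.961
v 4.383 -3.268 -3.784
v 4.29 -3.044 -3.606
v 4.096 -2.871 -3.456
v 3.829 -2.776 -3.356
v 3.531 -2.772 -3.321
v 3.246 -2.861 -3.357
v 3.018 -3.03 -3.458
v 2.883 -3.251 -3.609
v 2.859 -3.492 -3.787
v 2.952 -3.717 -3.964
v 3.146 -3.89 -4.114
v 3.413 -3.985 -4.214
v 3.711 -3.988 -4.249
v -0.475 0.495 2.513
v 0.489 0.913 2.655
v -0.585 0.165 4.227
v 0.176 1.308 2.711
v -0.286 1.517 2.722
v -0.792 1.492 2.685
v -1.225 1.239 2.608
v -1.485 0.815 2.509
v -1.515 0.318 2.411
v -1.306 -0.138 2.337
v -0.907 -0.449 2.302
v -0.409 -0.544 2.316
v 0.074 -0.401 2.375
v 0.432 -0.052 2.465
v 0.581 0.422 2.566
v 2.016 2.417 -2.659
v 2.409 2.326 -3.062
v 3.484 3.183 -1.401
v 2.257 2.683 -3.102
v 1.992 2.916 -2.935
v 1.739 2.915 -2.639
v 1.615 2.681 -2.352
v 1.679 2.324 -2.21
v 1.9 2.01 -2.277
v 2.176 1.887 -2.524
v 2.377 2.012 -2.834
f 2 1 5
f 2 5 3
f 3 5 6
f 3 6 4
f 5 1 7
f 5 7 6
f 6 7 8
f 6 8 4
f 7 1 9
f 7 9 8
f 8 9 10
f 8 10 4
f 9 1 11
f 9 11 10
f 10 11 12
f 10 12 4
f 11 1 13
f 11 13 12
f 12 13 14
f 12 14 4
f 13 1 15
f 13 15 14
f 14 15 16
f 14 16 4
f 15 1 17
f 15 17 16
f 16 17 18
f 16 18 4
f 17 1 19
f 17 19 18
f 18 19 20
f 18 20 4
f 19 1 21
f 19 21 20
f 20 21 22
f 20 22 4
f 21 1 2
f 21 2 22
f 22 2 3
f 22 3 4
f 24 23 26
f 24 26 25
f 26 23 27
f 26 27 25
f 27 23 28
f 27 28 25
f 28 23 29
f 28 29 25
f 29 23 30
f 29 30 25
f 30 23 31
f 30 31 25
f 31 23 32
f 31 32 25
f 32 23 33
f 32 33 25
f 33 23 34
f 33 34 25
f 34 23 35
f 34 35 25
f 35 23 36
f 35 36 25
f 36 23 37
f 36 37 25
f 37 23 38
f 37 38 25
f 38 23 39
f 38 39 25
f 39 23 40
f 39 40 25
f 40 23 24
f 40 24 25
f 42 41 44
f 42 44 43
f 44 41 45
f 44 45 43
f 45 41 46
f 45 46 43
f 46 41 47
f 46 47 43
f 47 41 48
f 47 48 43
f 48 41 49
f 48 49 43
f 49 41 50
f 49 50 43
f 50 41 51
f 50 51 43
f 51 41 52
f 51 52 43
f 52 41 53
f 52 53 43
f 53 41 54
f 53 54 43
f 54 41 55
f 54 55 43
f 55 41 42
f 55 42 43
f 57 56 59
f 57 59 58
f 59 56 60
f 59 60 58
f 60 56 61
f 60 61 58
f 61 56 62
f 61 62 58
f 62 56 63
f 62 63 58
f 63 56 64
f 63 64 58
f 64 56 65
f 64 65 58
f 65 56 66
f 65 66 58
f 66 56 57
f 66 57 58



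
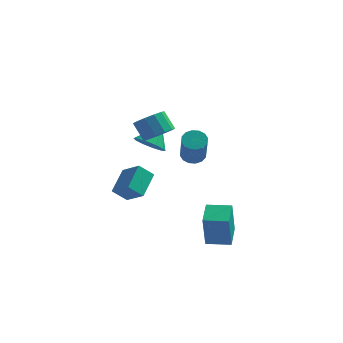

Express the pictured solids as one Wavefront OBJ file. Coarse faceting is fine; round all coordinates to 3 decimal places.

v -1.113 0.98 3.196
v -0.728 0.39 3.74
v -1.362 0.851 4.688
v -1.747 1.44 4.144
v -0.433 0.796 3.74
v -1.067 1.257 4.688
v -0.354 1.26 3.568
v -0.989 1.721 4.515
v -0.516 1.635 3.277
v -1.151 2.096 4.225
v -0.868 1.802 2.96
v -1.502 2.263 3.908
v -1.297 1.708 2.719
v -1.931 2.169 3.667
v -1.668 1.383 2.629
v -2.302 1.843 3.577
v -1.862 0.929 2.719
v -2.497 1.39 3.667
v -1.819 0.492 2.96
v -2.453 0.952 3.908
v -1.551 0.209 3.277
v -2.186 0.67 4.225
v -1.144 0.172 3.568
v -1.779 0.632 4.515
v -3.639 1.118 -1.303
v -3.351 2.555 -0.503
v -2.901 1.377 -2.034
v -2.613 2.814 -1.234
v -2.647 0.486 -0.526
v -2.359 1.923 0.274
v -1.909 0.745 -1.257
v -1.621 2.182 -0.457
v -1.923 2.551 1.55
v -1.374 2.961 0.936
v -1.437 3.429 2.57
v -1.872 3.235 0.937
v -2.389 3.248 1.172
v -2.729 2.995 1.552
v -2.76 2.572 1.931
v -2.472 2.142 2.165
v -1.974 1.867 2.164
v -1.456 1.854 1.928
v -1.117 2.107 1.549
v -1.085 2.53 1.17
v 1.463 -0.16 -3.94
v 1.385 -0.632 -1.926
v 1.416 1.241 -3.613
v 1.339 0.77 -1.599
v 2.801 -0.13 -3.881
v 2.724 -0.601 -1.867
v 2.755 1.272 -3.554
v 2.677 0.8 -1.54
v 0.14 3.921 0.301
v 0.6 4.383 0.555
v 0.879 3.142 2.313
v 0.42 2.679 2.059
v 0.278 4.491 0.682
v 0.558 3.25 2.44
v -0.08 4.446 0.707
v 0.199 3.205 2.465
v -0.38 4.26 0.623
v -0.101 3.019 2.381
v -0.54 3.983 0.453
v -0.261 2.742 2.211
v -0.518 3.689 0.242
v -0.239 2.448 2
v -0.319 3.458 0.047
v -0.04 2.217 1.805
v 0.002 3.35 -0.08
v 0.282 2.109 1.678
v 0.361 3.395 -0.105
v 0.64 2.154 1.653
v 0.661 3.581 -0.021
v 0.94 2.34 1.737
v 0.821 3.858 0.149
v 1.1 2.617 1.907
v 0.799 4.152 0.36
v 1.078 2.911 2.118
f 2 1 5
f 2 5 3
f 3 5 6
f 3 6 4
f 5 1 7
f 5 7 6
f 6 7 8
f 6 8 4
f 7 1 9
f 7 9 8
f 8 9 10
f 8 10 4
f 9 1 11
f 9 11 10
f 10 11 12
f 10 12 4
f 11 1 13
f 11 13 12
f 12 13 14
f 12 14 4
f 13 1 15
f 13 15 14
f 14 15 16
f 14 16 4
f 15 1 17
f 15 17 16
f 16 17 18
f 16 18 4
f 17 1 19
f 17 19 18
f 18 19 20
f 18 20 4
f 19 1 21
f 19 21 20
f 20 21 22
f 20 22 4
f 21 1 23
f 21 23 22
f 22 23 24
f 22 24 4
f 23 1 2
f 23 2 24
f 24 2 3
f 24 3 4
f 26 28 25
f 29 26 25
f 25 28 27
f 27 29 25
f 26 32 28
f 30 26 29
f 30 32 26
f 28 32 27
f 31 29 27
f 27 32 31
f 31 30 29
f 32 30 31
f 34 33 36
f 34 36 35
f 36 33 37
f 36 37 35
f 37 33 38
f 37 38 35
f 38 33 39
f 38 39 35
f 39 33 40
f 39 40 35
f 40 33 41
f 40 41 35
f 41 33 42
f 41 42 35
f 42 33 43
f 42 43 35
f 43 33 44
f 43 44 35
f 44 33 34
f 44 34 35
f 46 48 45
f 49 46 45
f 45 48 47
f 47 49 45
f 46 52 48
f 50 46 49
f 50 52 46
f 48 52 47
f 51 49 47
f 47 52 51
f 51 50 49
f 52 50 51
f 54 53 57
f 54 57 55
f 55 57 58
f 55 58 56
f 57 53 59
f 57 59 58
f 58 59 60
f 58 60 56
f 59 53 61
f 59 61 60
f 60 61 62
f 60 62 56
f 61 53 63
f 61 63 62
f 62 63 64
f 62 64 56
f 63 53 65
f 63 65 64
f 64 65 66
f 64 66 56
f 65 53 67
f 65 67 66
f 66 67 68
f 66 68 56
f 67 53 69
f 67 69 68
f 68 69 70
f 68 70 56
f 69 53 71
f 69 71 70
f 70 71 72
f 70 72 56
f 71 53 73
f 71 73 72
f 72 73 74
f 72 74 56
f 73 53 75
f 73 75 74
f 74 75 76
f 74 76 56
f 75 53 77
f 75 77 76
f 76 77 78
f 76 78 56
f 77 53 54
f 77 54 78
f 78 54 55
f 78 55 56



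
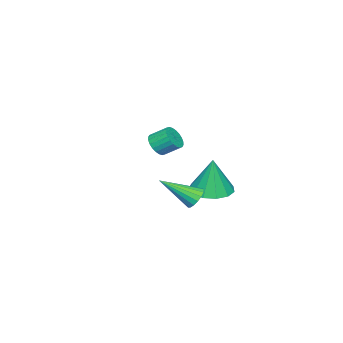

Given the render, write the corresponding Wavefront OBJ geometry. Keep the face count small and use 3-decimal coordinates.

v 0.556 1.166 -1.724
v 1.535 0.738 -1.766
v 0.704 1.314 0.244
v 1.608 1.334 -1.817
v 1.347 1.877 -1.838
v 0.834 2.194 -1.823
v 0.233 2.185 -1.777
v -0.265 1.852 -1.714
v -0.503 1.301 -1.655
v -0.405 0.707 -1.617
v -0.002 0.259 -1.614
v 0.578 0.099 -1.646
v 1.151 0.277 -1.702
v 3.459 2.033 -0.876
v 3.943 2.423 -0.771
v 4.321 0.667 0.236
v 3.751 2.484 -0.547
v 3.492 2.442 -0.398
v 3.226 2.306 -0.359
v 3.013 2.108 -0.438
v 2.902 1.892 -0.617
v 2.92 1.709 -0.856
v 3.06 1.599 -1.099
v 3.293 1.589 -1.291
v 3.563 1.681 -1.388
v 3.81 1.853 -1.368
v 3.976 2.067 -1.235
v 4.024 2.272 -1.019
v -2.497 -3.633 -1.114
v -2.198 -3.949 -0.553
v -2.443 -3.103 0.055
v -2.743 -2.787 -0.506
v -1.982 -3.81 -0.658
v -2.228 -2.964 -0.051
v -1.845 -3.645 -0.833
v -2.091 -2.799 -0.226
v -1.807 -3.478 -1.051
v -2.053 -2.632 -0.443
v -1.874 -3.334 -1.278
v -2.12 -2.488 -0.671
v -2.036 -3.236 -1.48
v -2.282 -2.39 -0.873
v -2.269 -3.198 -1.626
v -2.514 -2.352 -1.019
v -2.535 -3.227 -1.695
v -2.781 -2.381 -1.087
v -2.797 -3.317 -1.675
v -3.042 -2.471 -1.067
v -3.012 -3.456 -1.569
v -3.258 -2.61 -0.962
v -3.149 -3.621 -1.394
v -3.395 -2.775 -0.787
v -3.187 -3.788 -1.177
v -3.433 -2.942 -0.569
v -3.12 -3.932 -0.949
v -3.366 -3.086 -0.342
v -2.958 -4.03 -0.747
v -3.204 -3.184 -0.14
v -2.726 -4.068 -0.601
v -2.971 -3.222 0.006
v -2.459 -4.039 -0.533
v -2.705 -3.193 0.075
f 2 1 4
f 2 4 3
f 4 1 5
f 4 5 3
f 5 1 6
f 5 6 3
f 6 1 7
f 6 7 3
f 7 1 8
f 7 8 3
f 8 1 9
f 8 9 3
f 9 1 10
f 9 10 3
f 10 1 11
f 10 11 3
f 11 1 12
f 11 12 3
f 12 1 13
f 12 13 3
f 13 1 2
f 13 2 3
f 15 14 17
f 15 17 16
f 17 14 18
f 17 18 16
f 18 14 19
f 18 19 16
f 19 14 20
f 19 20 16
f 20 14 21
f 20 21 16
f 21 14 22
f 21 22 16
f 22 14 23
f 22 23 16
f 23 14 24
f 23 24 16
f 24 14 25
f 24 25 16
f 25 14 26
f 25 26 16
f 26 14 27
f 26 27 16
f 27 14 28
f 27 28 16
f 28 14 15
f 28 15 16
f 30 29 33
f 30 33 31
f 31 33 34
f 31 34 32
f 33 29 35
f 33 35 34
f 34 35 36
f 34 36 32
f 35 29 37
f 35 37 36
f 36 37 38
f 36 38 32
f 37 29 39
f 37 39 38
f 38 39 40
f 38 40 32
f 39 29 41
f 39 41 40
f 40 41 42
f 40 42 32
f 41 29 43
f 41 43 42
f 42 43 44
f 42 44 32
f 43 29 45
f 43 45 44
f 44 45 46
f 44 46 32
f 45 29 47
f 45 47 46
f 46 47 48
f 46 48 32
f 47 29 49
f 47 49 48
f 48 49 50
f 48 50 32
f 49 29 51
f 49 51 50
f 50 51 52
f 50 52 32
f 51 29 53
f 51 53 52
f 52 53 54
f 52 54 32
f 53 29 55
f 53 55 54
f 54 55 56
f 54 56 32
f 55 29 57
f 55 57 56
f 56 57 58
f 56 58 32
f 57 29 59
f 57 59 58
f 58 59 60
f 58 60 32
f 59 29 61
f 59 61 60
f 60 61 62
f 60 62 32
f 61 29 30
f 61 30 62
f 62 30 31
f 62 31 32



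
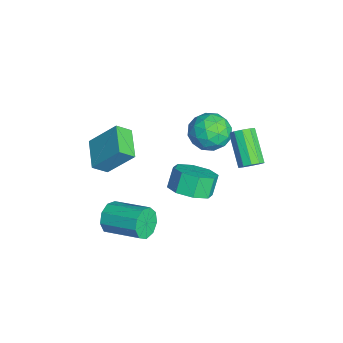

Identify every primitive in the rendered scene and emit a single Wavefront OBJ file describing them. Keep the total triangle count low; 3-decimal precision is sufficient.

v 1.24 -2.842 -3.346
v 1.671 -2.89 -4.089
v 2.791 -1.366 -3.537
v 2.36 -1.318 -2.794
v 1.21 -2.53 -4.147
v 2.33 -1.006 -3.595
v 0.762 -2.315 -3.83
v 1.883 -0.792 -3.278
v 0.539 -2.347 -3.287
v 1.659 -0.824 -2.735
v 0.643 -2.611 -2.772
v 1.763 -1.087 -2.22
v 1.026 -2.982 -2.525
v 2.147 -1.459 -1.973
v 1.51 -3.288 -2.662
v 2.63 -1.765 -2.11
v 1.867 -3.385 -3.12
v 2.987 -1.861 -2.568
v 1.931 -3.228 -3.683
v 3.051 -1.704 -3.131
v 2.138 3.438 0.913
v 2.448 3.753 1.347
v 1.032 3.497 2.542
v 0.722 3.182 2.107
v 2.235 4.003 1.149
v 0.82 3.747 2.344
v 1.985 4.037 0.86
v 0.57 3.781 2.055
v 1.794 3.842 0.592
v 0.378 3.586 1.786
v 1.734 3.493 0.446
v 0.318 3.237 1.64
v 1.828 3.123 0.478
v 0.412 2.867 1.673
v 2.04 2.873 0.676
v 0.625 2.617 1.871
v 2.29 2.839 0.965
v 0.875 2.583 2.16
v 2.482 3.034 1.234
v 1.066 2.778 2.428
v 2.542 3.383 1.38
v 1.126 3.127 2.574
v -1.653 -3.6 -0.362
v -1.298 -2.341 1.057
v -1.818 -2.879 -0.959
v -1.463 -1.621 0.46
v -0.057 -3.579 -0.78
v 0.298 -2.321 0.639
v -0.222 -2.859 -1.377
v 0.133 -1.6 0.042
v 1.22 2.407 2.924
v 1.772 1.533 2.639
v -0.112 1.887 1.941
v 0.44 1.013 1.656
v 0.087 1.119 2.663
v 0.91 1.441 3.271
v 0.75 1.979 1.309
v 1.573 2.301 1.917
v 1.481 1.268 1.641
v 1.071 0.737 2.478
v 0.589 2.683 2.102
v 0.179 2.152 2.939
v 1.613 2.016 2.868
v 0.047 1.404 1.712
v -0.161 1.467 2.304
v 0.164 0.953 2.137
v 1.106 1.962 3.239
v 1.431 1.448 3.071
v 0.44 1.205 3.086
v 0.229 1.972 1.509
v 0.554 1.458 1.341
v 1.496 2.467 2.443
v 1.821 1.953 2.276
v 1.22 2.215 1.494
v 1.766 1.346 2.114
v 0.983 1.04 1.536
v 1.166 1.608 1.332
v 1.65 1.797 1.689
v 1.526 1.034 2.605
v 0.742 0.728 2.028
v 0.535 0.791 2.62
v 1.019 0.98 2.977
v 1.355 0.878 2.019
v 0.918 2.692 2.552
v 0.134 2.386 1.975
v 0.641 2.44 1.603
v 1.125 2.629 1.96
v 0.677 2.38 3.044
v -0.106 2.074 2.466
v 0.01 1.623 2.891
v 0.494 1.812 3.248
v 0.305 2.542 2.561
v 1.06 0.803 -1.909
v 2.014 0.838 -1.402
v 1.493 1.171 -0.445
v 0.54 1.137 -0.951
v 1.819 1.557 -1.759
v 1.298 1.891 -0.801
v 1.18 1.835 -2.203
v 0.659 2.169 -1.246
v 0.471 1.509 -2.475
v -0.05 1.842 -1.518
v 0.107 0.769 -2.415
v -0.414 1.102 -1.458
v 0.302 0.049 -2.059
v -0.219 0.383 -1.101
v 0.941 -0.229 -1.614
v 0.42 0.105 -0.657
v 1.65 0.098 -1.342
v 1.129 0.431 -0.385
f 2 1 5
f 2 5 3
f 3 5 6
f 3 6 4
f 5 1 7
f 5 7 6
f 6 7 8
f 6 8 4
f 7 1 9
f 7 9 8
f 8 9 10
f 8 10 4
f 9 1 11
f 9 11 10
f 10 11 12
f 10 12 4
f 11 1 13
f 11 13 12
f 12 13 14
f 12 14 4
f 13 1 15
f 13 15 14
f 14 15 16
f 14 16 4
f 15 1 17
f 15 17 16
f 16 17 18
f 16 18 4
f 17 1 19
f 17 19 18
f 18 19 20
f 18 20 4
f 19 1 2
f 19 2 20
f 20 2 3
f 20 3 4
f 22 21 25
f 22 25 23
f 23 25 26
f 23 26 24
f 25 21 27
f 25 27 26
f 26 27 28
f 26 28 24
f 27 21 29
f 27 29 28
f 28 29 30
f 28 30 24
f 29 21 31
f 29 31 30
f 30 31 32
f 30 32 24
f 31 21 33
f 31 33 32
f 32 33 34
f 32 34 24
f 33 21 35
f 33 35 34
f 34 35 36
f 34 36 24
f 35 21 37
f 35 37 36
f 36 37 38
f 36 38 24
f 37 21 39
f 37 39 38
f 38 39 40
f 38 40 24
f 39 21 41
f 39 41 40
f 40 41 42
f 40 42 24
f 41 21 22
f 41 22 42
f 42 22 23
f 42 23 24
f 44 46 43
f 47 44 43
f 43 46 45
f 45 47 43
f 44 50 46
f 48 44 47
f 48 50 44
f 46 50 45
f 49 47 45
f 45 50 49
f 49 48 47
f 50 48 49
f 51 88 67
f 88 62 91
f 67 91 56
f 88 91 67
f 51 67 63
f 67 56 68
f 63 68 52
f 67 68 63
f 51 63 72
f 63 52 73
f 72 73 58
f 63 73 72
f 51 72 84
f 72 58 87
f 84 87 61
f 72 87 84
f 51 84 88
f 84 61 92
f 88 92 62
f 84 92 88
f 52 68 79
f 68 56 82
f 79 82 60
f 68 82 79
f 56 91 69
f 91 62 90
f 69 90 55
f 91 90 69
f 62 92 89
f 92 61 85
f 89 85 53
f 92 85 89
f 61 87 86
f 87 58 74
f 86 74 57
f 87 74 86
f 58 73 78
f 73 52 75
f 78 75 59
f 73 75 78
f 54 80 66
f 80 60 81
f 66 81 55
f 80 81 66
f 54 66 64
f 66 55 65
f 64 65 53
f 66 65 64
f 54 64 71
f 64 53 70
f 71 70 57
f 64 70 71
f 54 71 76
f 71 57 77
f 76 77 59
f 71 77 76
f 54 76 80
f 76 59 83
f 80 83 60
f 76 83 80
f 55 81 69
f 81 60 82
f 69 82 56
f 81 82 69
f 53 65 89
f 65 55 90
f 89 90 62
f 65 90 89
f 57 70 86
f 70 53 85
f 86 85 61
f 70 85 86
f 59 77 78
f 77 57 74
f 78 74 58
f 77 74 78
f 60 83 79
f 83 59 75
f 79 75 52
f 83 75 79
f 94 93 97
f 94 97 95
f 95 97 98
f 95 98 96
f 97 93 99
f 97 99 98
f 98 99 100
f 98 100 96
f 99 93 101
f 99 101 100
f 100 101 102
f 100 102 96
f 101 93 103
f 101 103 102
f 102 103 104
f 102 104 96
f 103 93 105
f 103 105 104
f 104 105 106
f 104 106 96
f 105 93 107
f 105 107 106
f 106 107 108
f 106 108 96
f 107 93 109
f 107 109 108
f 108 109 110
f 108 110 96
f 109 93 94
f 109 94 110
f 110 94 95
f 110 95 96



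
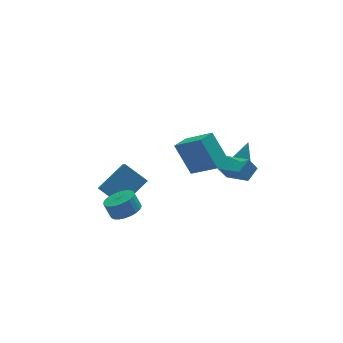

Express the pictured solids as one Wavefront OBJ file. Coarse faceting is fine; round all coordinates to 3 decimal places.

v -3.094 1.047 -2.809
v -2.254 1.455 -2.705
v -2.545 1.821 -1.787
v -3.386 1.413 -1.891
v -2.443 1.721 -2.871
v -2.734 2.088 -1.954
v -2.731 1.885 -3.028
v -3.022 2.252 -2.111
v -3.074 1.921 -3.152
v -3.366 2.288 -2.235
v -3.42 1.825 -3.223
v -3.712 2.191 -2.306
v -3.717 1.609 -3.232
v -4.009 1.976 -2.314
v -3.919 1.308 -3.176
v -4.211 1.675 -2.258
v -3.995 0.967 -3.064
v -4.287 1.334 -2.146
v -3.935 0.639 -2.913
v -4.226 1.005 -1.995
v -3.746 0.372 -2.746
v -4.037 0.739 -1.829
v -3.458 0.208 -2.589
v -3.749 0.575 -1.672
v -3.114 0.172 -2.465
v -3.406 0.539 -1.548
v -2.768 0.269 -2.394
v -3.06 0.635 -1.477
v -2.471 0.484 -2.386
v -2.763 0.851 -1.468
v -2.269 0.785 -2.442
v -2.561 1.152 -1.524
v -2.193 1.126 -2.554
v -2.485 1.493 -1.636
v 1.735 -0.487 0.722
v 2.419 -1.89 1.369
v 2.518 0.067 1.097
v 3.202 -1.336 1.744
v 2.218 -0.624 -0.084
v 2.902 -2.027 0.563
v 3.001 -0.07 0.291
v 3.685 -1.473 0.938
v 0.769 -2.794 3.002
v 0.256 -1.633 4.612
v -0.223 -1.457 1.722
v -0.737 -0.297 3.332
v 1.657 -2.243 2.888
v 1.143 -1.083 4.498
v 0.664 -0.907 1.608
v 0.151 0.254 3.218
v -2.537 3.632 -4.708
v -2.831 2.441 -3.604
v -3.51 4.726 -3.786
v -3.803 3.535 -2.682
v -0.777 4.245 -3.578
v -1.07 3.054 -2.474
v -1.749 5.339 -2.656
v -2.043 4.148 -1.552
v 3.639 0.633 -0.064
v 4.09 0.403 -0.221
v 4.221 1.087 0.944
v 4.098 0.633 -0.329
v 4 0.862 -0.376
v 3.82 1.039 -0.352
v 3.599 1.123 -0.262
v 3.386 1.095 -0.126
v 3.231 0.96 0.024
v 3.17 0.751 0.153
v 3.216 0.515 0.233
v 3.359 0.306 0.245
v 3.566 0.171 0.186
v 3.789 0.143 0.07
v 3.979 0.226 -0.077
f 2 1 5
f 2 5 3
f 3 5 6
f 3 6 4
f 5 1 7
f 5 7 6
f 6 7 8
f 6 8 4
f 7 1 9
f 7 9 8
f 8 9 10
f 8 10 4
f 9 1 11
f 9 11 10
f 10 11 12
f 10 12 4
f 11 1 13
f 11 13 12
f 12 13 14
f 12 14 4
f 13 1 15
f 13 15 14
f 14 15 16
f 14 16 4
f 15 1 17
f 15 17 16
f 16 17 18
f 16 18 4
f 17 1 19
f 17 19 18
f 18 19 20
f 18 20 4
f 19 1 21
f 19 21 20
f 20 21 22
f 20 22 4
f 21 1 23
f 21 23 22
f 22 23 24
f 22 24 4
f 23 1 25
f 23 25 24
f 24 25 26
f 24 26 4
f 25 1 27
f 25 27 26
f 26 27 28
f 26 28 4
f 27 1 29
f 27 29 28
f 28 29 30
f 28 30 4
f 29 1 31
f 29 31 30
f 30 31 32
f 30 32 4
f 31 1 33
f 31 33 32
f 32 33 34
f 32 34 4
f 33 1 2
f 33 2 34
f 34 2 3
f 34 3 4
f 36 38 35
f 39 36 35
f 35 38 37
f 37 39 35
f 36 42 38
f 40 36 39
f 40 42 36
f 38 42 37
f 41 39 37
f 37 42 41
f 41 40 39
f 42 40 41
f 44 46 43
f 47 44 43
f 43 46 45
f 45 47 43
f 44 50 46
f 48 44 47
f 48 50 44
f 46 50 45
f 49 47 45
f 45 50 49
f 49 48 47
f 50 48 49
f 52 54 51
f 55 52 51
f 51 54 53
f 53 55 51
f 52 58 54
f 56 52 55
f 56 58 52
f 54 58 53
f 57 55 53
f 53 58 57
f 57 56 55
f 58 56 57
f 60 59 62
f 60 62 61
f 62 59 63
f 62 63 61
f 63 59 64
f 63 64 61
f 64 59 65
f 64 65 61
f 65 59 66
f 65 66 61
f 66 59 67
f 66 67 61
f 67 59 68
f 67 68 61
f 68 59 69
f 68 69 61
f 69 59 70
f 69 70 61
f 70 59 71
f 70 71 61
f 71 59 72
f 71 72 61
f 72 59 73
f 72 73 61
f 73 59 60
f 73 60 61

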